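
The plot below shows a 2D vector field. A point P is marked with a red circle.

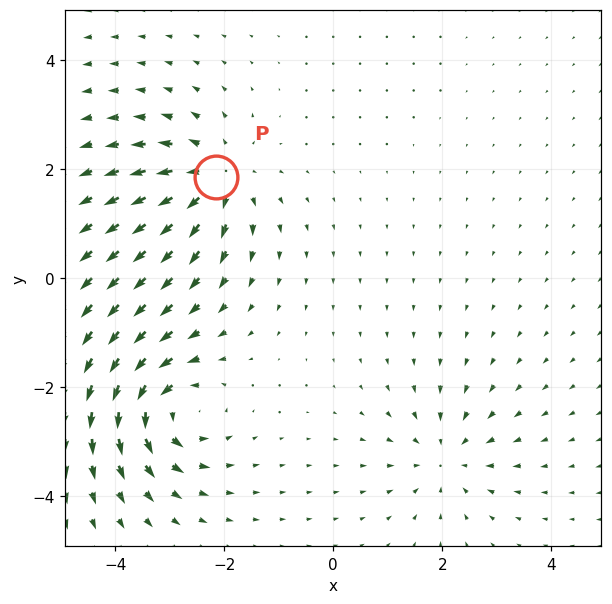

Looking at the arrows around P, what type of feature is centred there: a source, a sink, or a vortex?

source

At P (-2.1, 1.9) the arrows spread outward. Divergence about +5, curl ≈0 — positive divergence with near-zero curl is a source.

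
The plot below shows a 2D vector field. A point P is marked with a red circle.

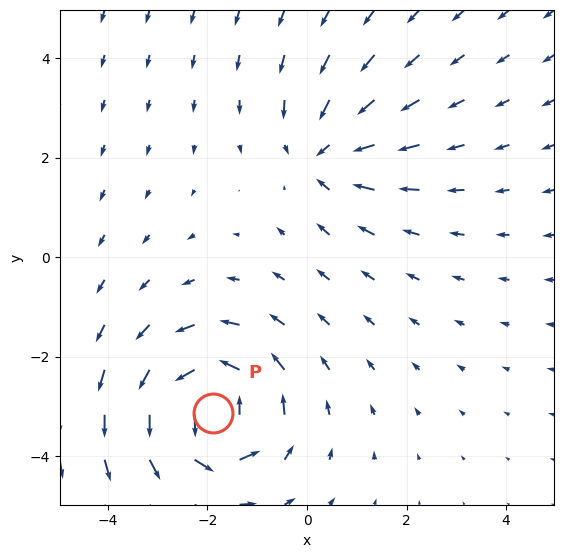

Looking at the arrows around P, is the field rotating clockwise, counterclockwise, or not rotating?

Near P at (-1.9, -3.1) the arrows circulate counterclockwise. The curl (z-component) there is about +5; positive curl means counterclockwise rotation.

counterclockwise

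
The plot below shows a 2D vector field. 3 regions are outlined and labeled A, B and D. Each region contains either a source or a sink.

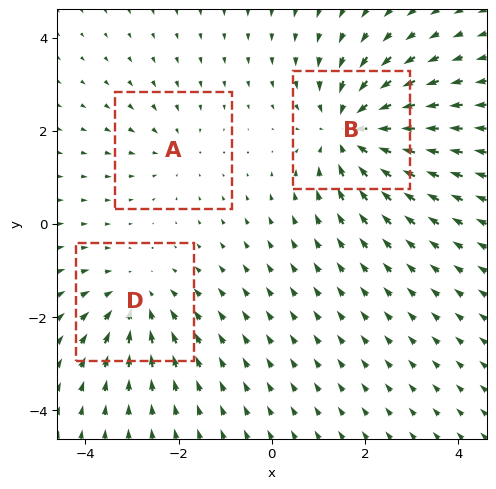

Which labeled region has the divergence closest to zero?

Divergence at each region's feature centre — A: about -2, B: about -5, D: about -3. Region A is closest to zero.

A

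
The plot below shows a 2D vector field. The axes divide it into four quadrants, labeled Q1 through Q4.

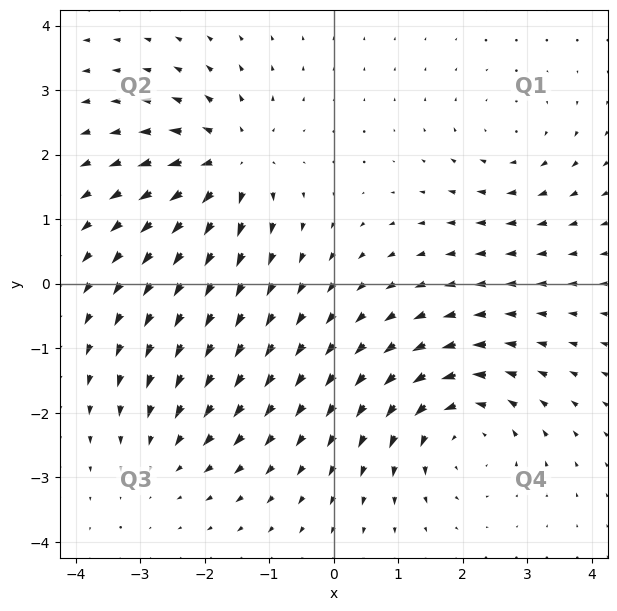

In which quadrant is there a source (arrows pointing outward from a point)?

The source sits at approximately (-1.6, 1.9), which lies in quadrant Q2. The divergence there is about +5, positive as expected for a source.

Q2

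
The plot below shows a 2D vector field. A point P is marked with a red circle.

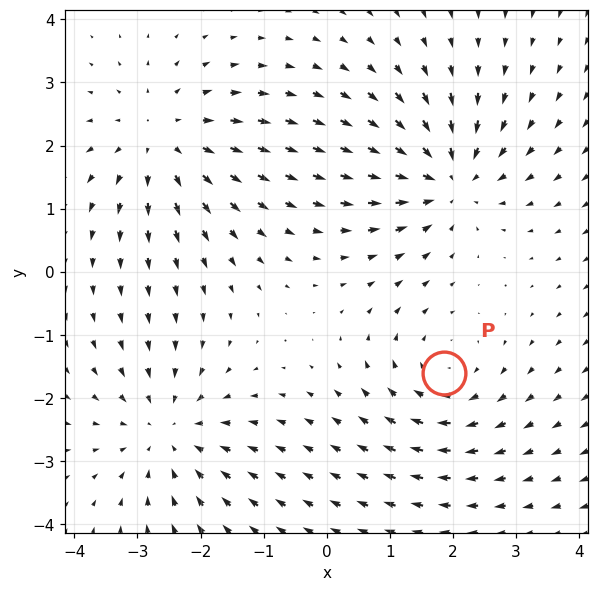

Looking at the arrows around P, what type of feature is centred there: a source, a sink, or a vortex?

At P (1.9, -1.6) the arrows circulate clockwise. Divergence ≈0, curl about -3 — near-zero divergence with nonzero curl is a vortex.

vortex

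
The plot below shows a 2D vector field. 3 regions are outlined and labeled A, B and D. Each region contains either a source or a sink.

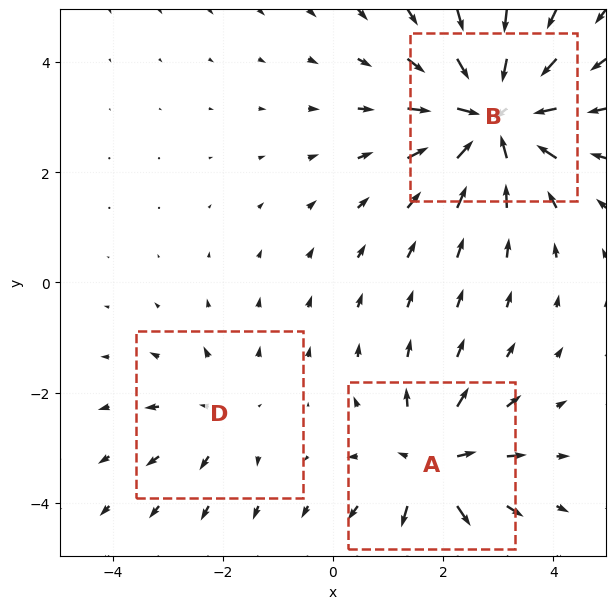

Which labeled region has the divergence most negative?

Divergence at each region's feature centre — A: about +4, B: about -5, D: about +2. Region B is most negative.

B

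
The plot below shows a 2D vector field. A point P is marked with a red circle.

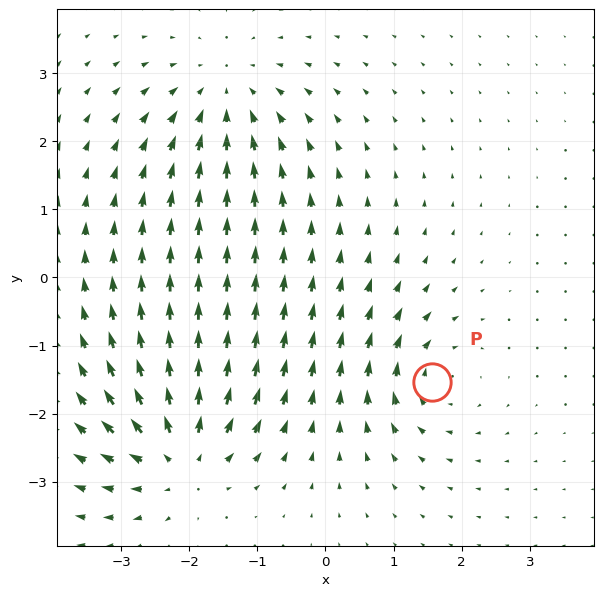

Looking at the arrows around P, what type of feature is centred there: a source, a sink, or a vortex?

At P (1.6, -1.5) the arrows circulate clockwise. Divergence ≈0, curl about -5 — near-zero divergence with nonzero curl is a vortex.

vortex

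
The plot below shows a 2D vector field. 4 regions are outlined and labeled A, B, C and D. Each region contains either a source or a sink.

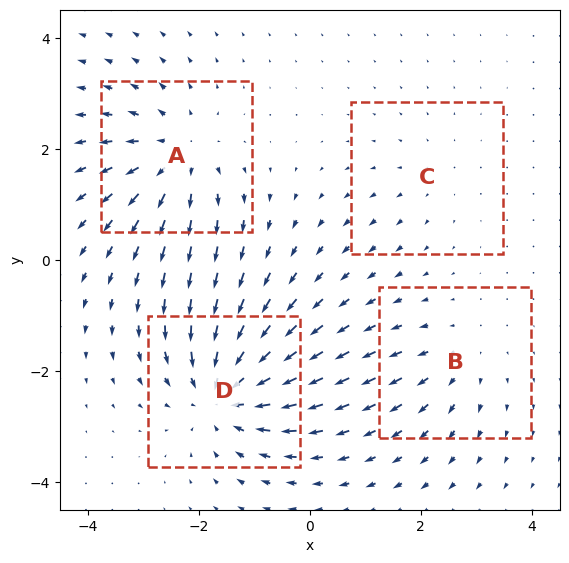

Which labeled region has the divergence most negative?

Divergence at each region's feature centre — A: about +5, B: about +3, C: about +2, D: about -7. Region D is most negative.

D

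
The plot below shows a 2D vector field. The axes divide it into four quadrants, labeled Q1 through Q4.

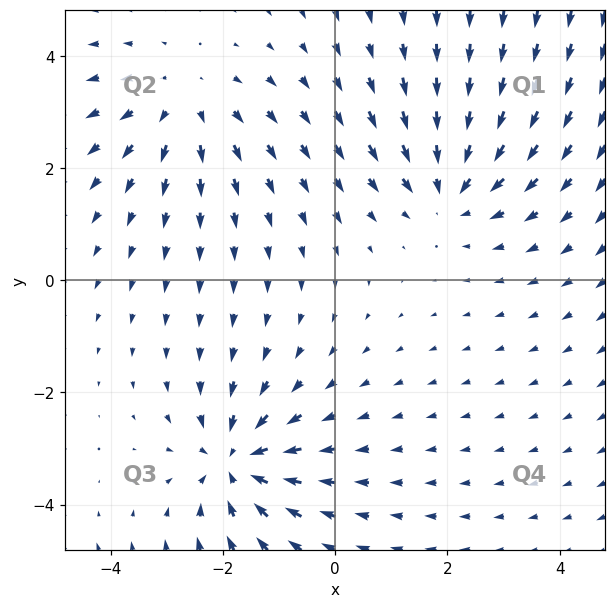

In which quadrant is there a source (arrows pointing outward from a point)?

Q2

The source sits at approximately (-2.7, 3.2), which lies in quadrant Q2. The divergence there is about +2, positive as expected for a source.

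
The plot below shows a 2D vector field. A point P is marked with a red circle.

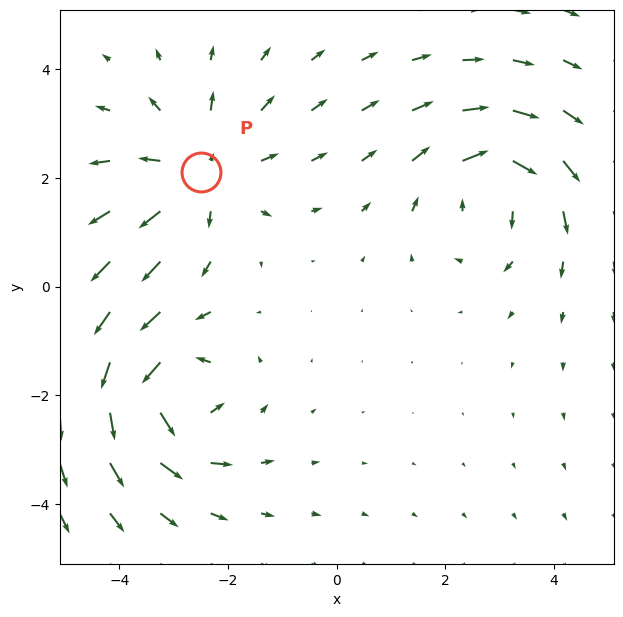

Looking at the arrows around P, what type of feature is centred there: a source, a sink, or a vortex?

source

At P (-2.5, 2.1) the arrows spread outward. Divergence about +3, curl ≈0 — positive divergence with near-zero curl is a source.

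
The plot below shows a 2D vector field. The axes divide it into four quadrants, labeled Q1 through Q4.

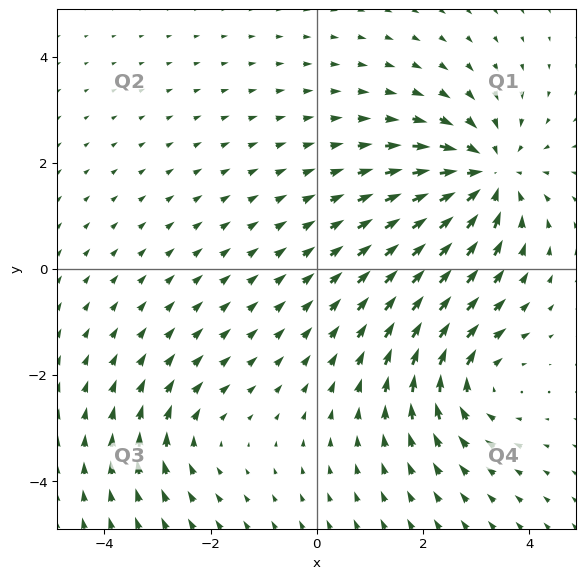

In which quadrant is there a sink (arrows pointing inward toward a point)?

Q1

The sink sits at approximately (3.2, 1.7), which lies in quadrant Q1. The divergence there is about -5, negative as expected for a sink.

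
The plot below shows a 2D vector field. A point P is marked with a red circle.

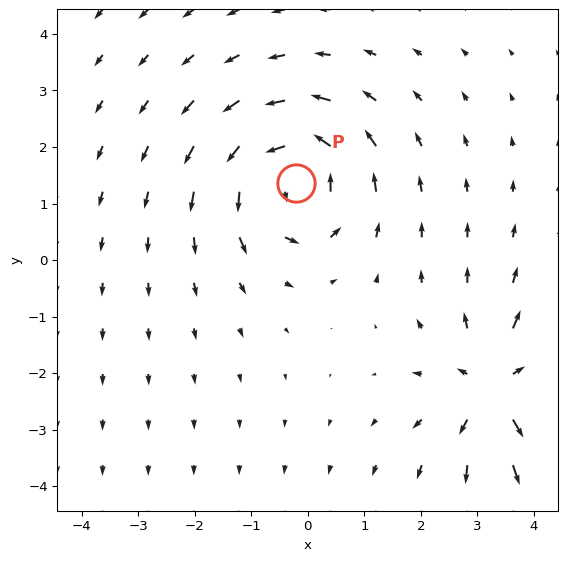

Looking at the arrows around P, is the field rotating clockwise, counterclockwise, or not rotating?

Near P at (-0.2, 1.4) the arrows circulate counterclockwise. The curl (z-component) there is about +4; positive curl means counterclockwise rotation.

counterclockwise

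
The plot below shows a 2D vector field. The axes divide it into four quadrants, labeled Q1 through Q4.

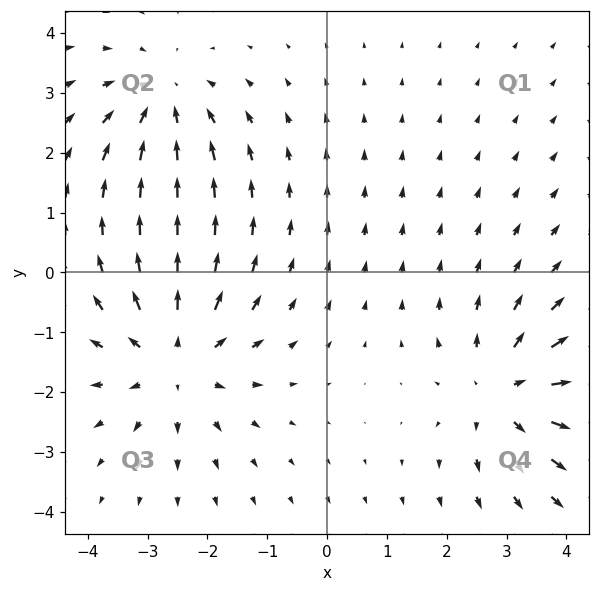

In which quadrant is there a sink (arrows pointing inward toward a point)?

Q2

The sink sits at approximately (-2.8, 2.9), which lies in quadrant Q2. The divergence there is about -2, negative as expected for a sink.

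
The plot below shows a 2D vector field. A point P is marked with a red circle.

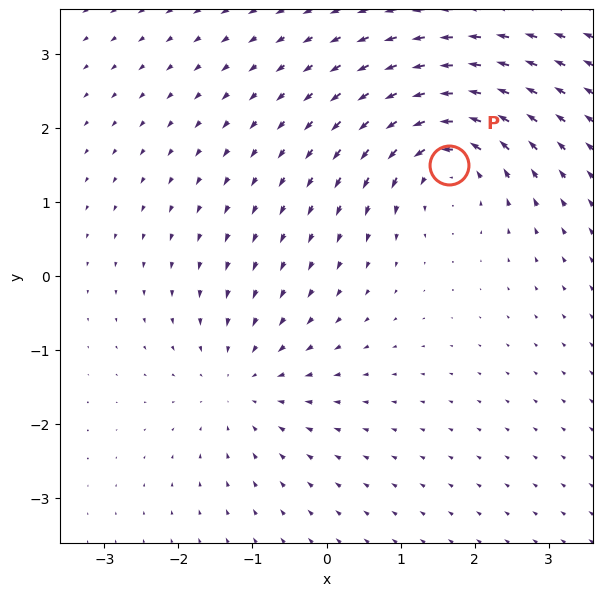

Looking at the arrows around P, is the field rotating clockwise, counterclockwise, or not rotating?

counterclockwise

Near P at (1.7, 1.5) the arrows circulate counterclockwise. The curl (z-component) there is about +5; positive curl means counterclockwise rotation.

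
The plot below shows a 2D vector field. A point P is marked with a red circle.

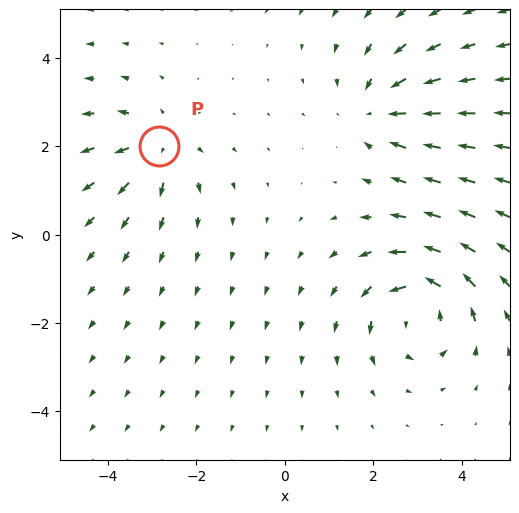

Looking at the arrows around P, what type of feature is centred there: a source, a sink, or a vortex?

source

At P (-2.8, 2.0) the arrows spread outward. Divergence about +3, curl ≈0 — positive divergence with near-zero curl is a source.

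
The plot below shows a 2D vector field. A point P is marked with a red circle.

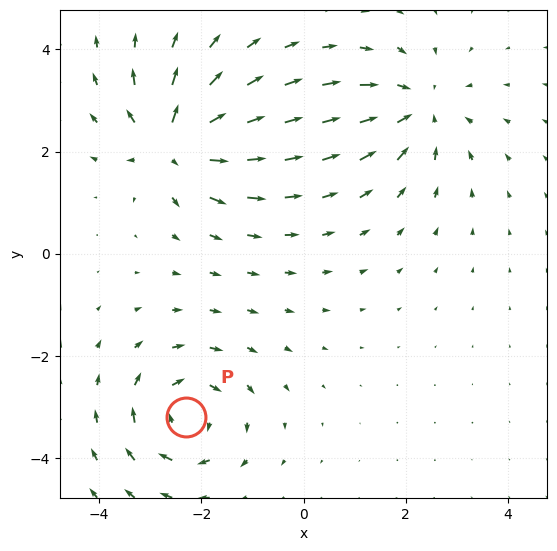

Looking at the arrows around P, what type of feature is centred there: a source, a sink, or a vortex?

At P (-2.3, -3.2) the arrows circulate clockwise. Divergence ≈0, curl about -5 — near-zero divergence with nonzero curl is a vortex.

vortex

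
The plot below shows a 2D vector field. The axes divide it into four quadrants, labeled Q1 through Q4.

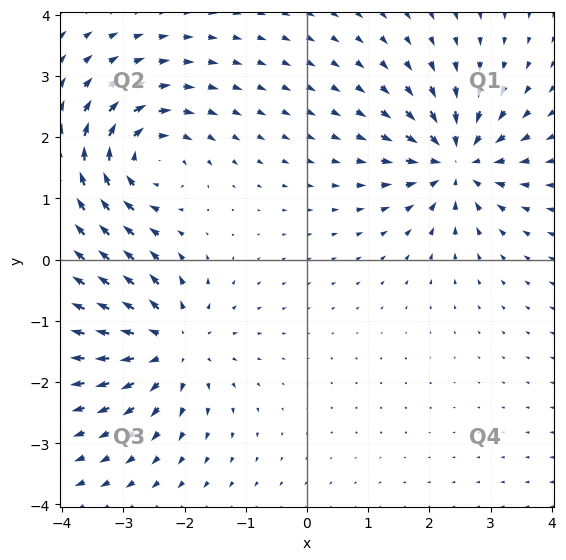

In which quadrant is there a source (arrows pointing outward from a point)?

Q3

The source sits at approximately (-2.2, -1.4), which lies in quadrant Q3. The divergence there is about +6, positive as expected for a source.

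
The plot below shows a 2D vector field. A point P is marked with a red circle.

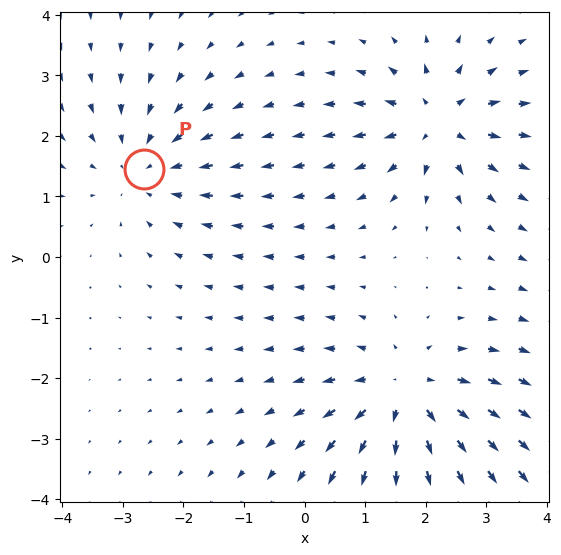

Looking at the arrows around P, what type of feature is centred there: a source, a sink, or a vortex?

sink

At P (-2.7, 1.5) the arrows converge inward. Divergence about -3, curl ≈0 — negative divergence with near-zero curl is a sink.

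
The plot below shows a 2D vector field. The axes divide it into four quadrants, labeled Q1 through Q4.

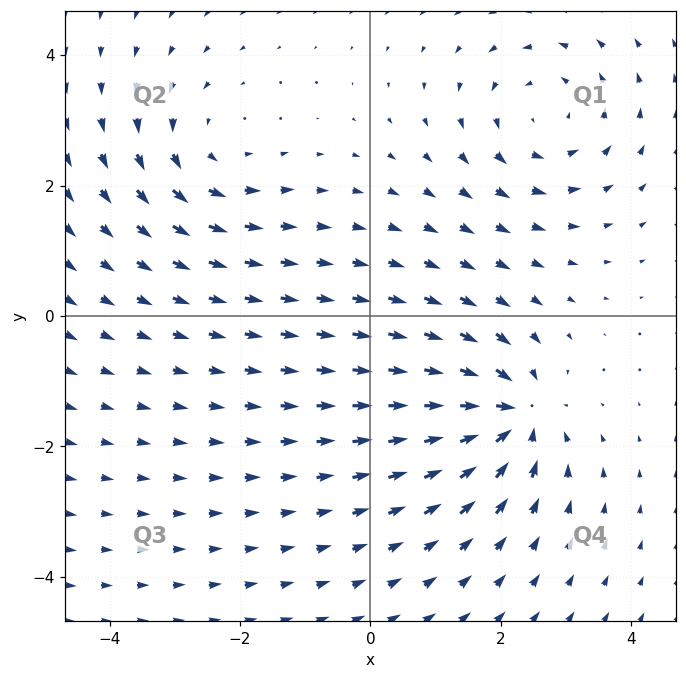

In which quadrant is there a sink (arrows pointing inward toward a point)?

The sink sits at approximately (2.2, -1.5), which lies in quadrant Q4. The divergence there is about -6, negative as expected for a sink.

Q4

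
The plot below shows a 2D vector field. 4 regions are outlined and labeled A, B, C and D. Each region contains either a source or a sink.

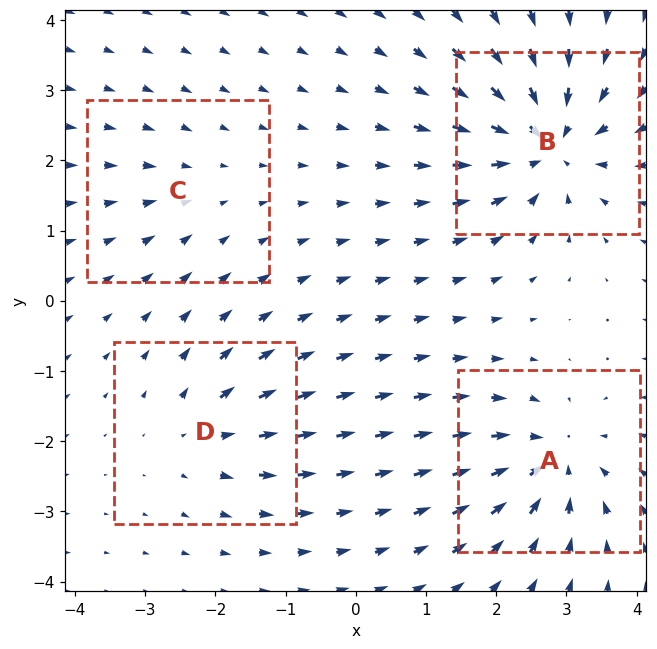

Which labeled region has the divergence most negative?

Divergence at each region's feature centre — A: about -6, B: about -8, C: about -2, D: about +4. Region B is most negative.

B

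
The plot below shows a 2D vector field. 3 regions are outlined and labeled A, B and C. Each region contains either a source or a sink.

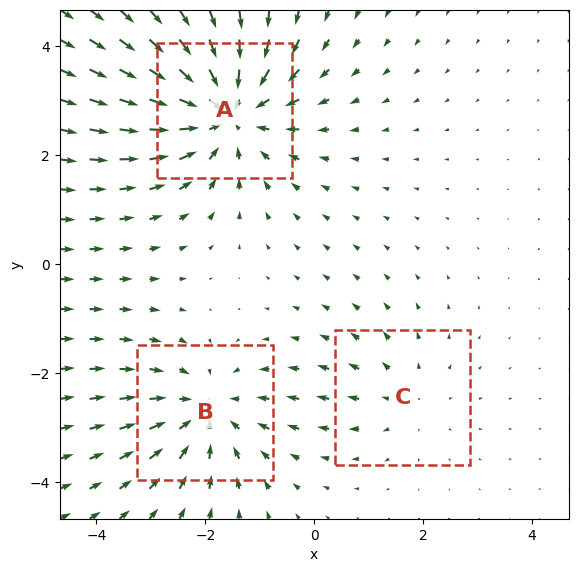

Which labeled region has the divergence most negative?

A

Divergence at each region's feature centre — A: about -4, B: about -3, C: about +2. Region A is most negative.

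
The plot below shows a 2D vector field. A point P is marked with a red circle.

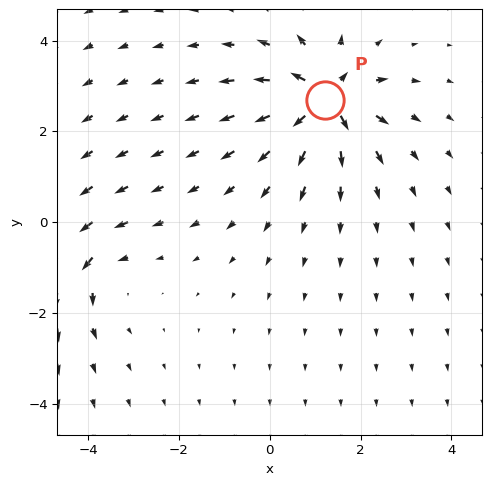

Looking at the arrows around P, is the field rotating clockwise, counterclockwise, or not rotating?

not rotating

Near P at (1.2, 2.7) the arrows show no circulation. The curl there is ≈0.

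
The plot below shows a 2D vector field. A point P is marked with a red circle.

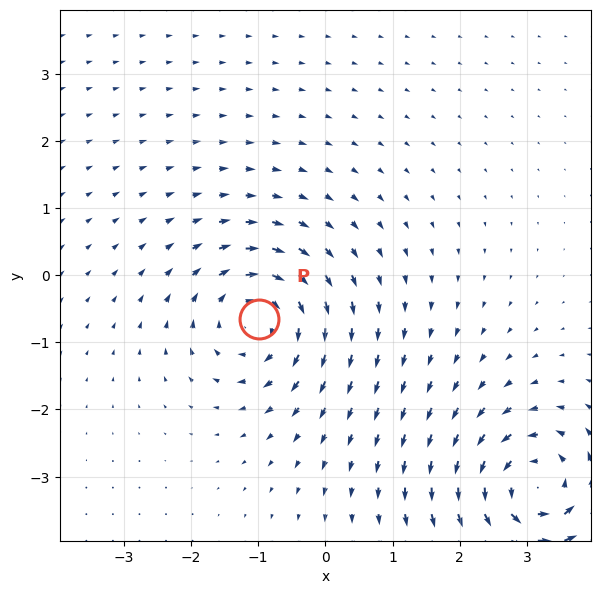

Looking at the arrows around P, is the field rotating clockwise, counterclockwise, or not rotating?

clockwise

Near P at (-1.0, -0.6) the arrows circulate clockwise. The curl (z-component) there is about -5; negative curl means clockwise rotation.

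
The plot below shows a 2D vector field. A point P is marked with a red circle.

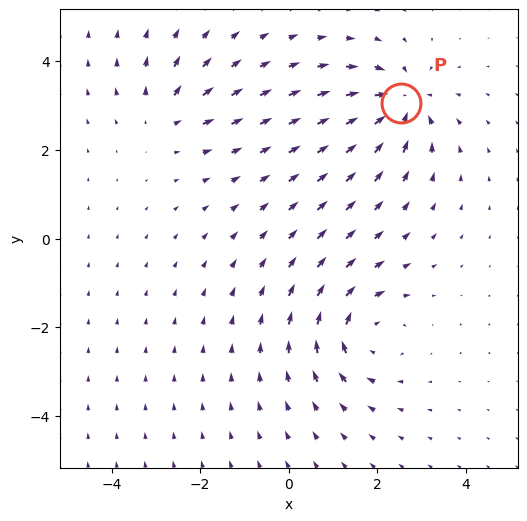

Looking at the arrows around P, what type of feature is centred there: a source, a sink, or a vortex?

At P (2.5, 3.1) the arrows converge inward. Divergence about -6, curl ≈0 — negative divergence with near-zero curl is a sink.

sink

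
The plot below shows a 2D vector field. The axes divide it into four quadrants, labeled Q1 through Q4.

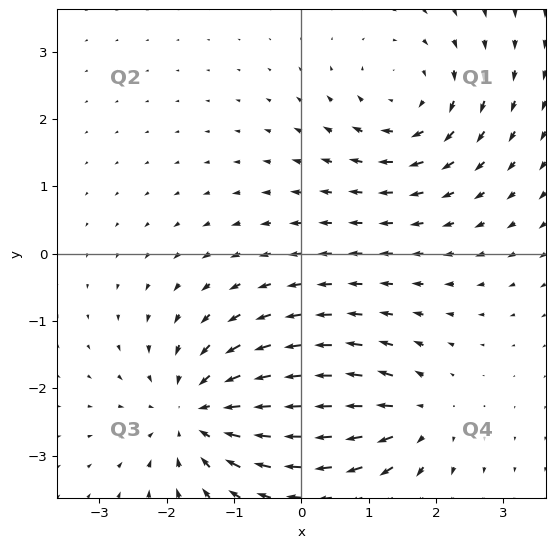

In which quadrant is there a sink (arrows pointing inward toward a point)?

The sink sits at approximately (-1.5, -2.4), which lies in quadrant Q3. The divergence there is about -5, negative as expected for a sink.

Q3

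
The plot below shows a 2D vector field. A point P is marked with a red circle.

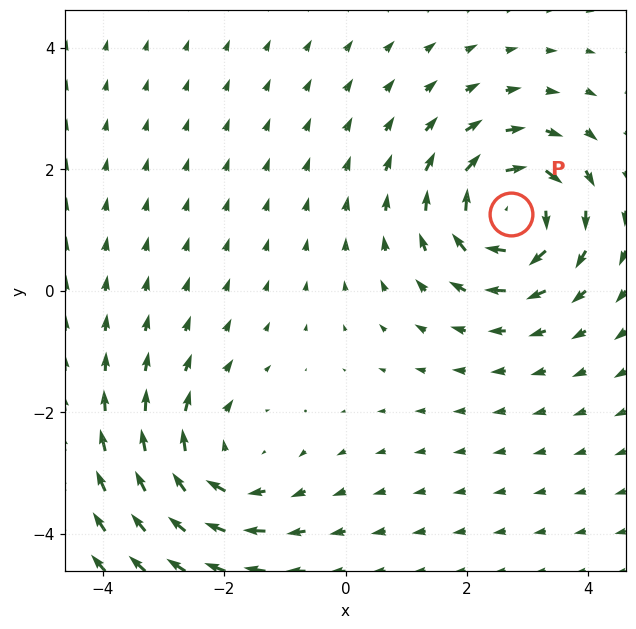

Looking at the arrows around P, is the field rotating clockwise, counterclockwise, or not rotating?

clockwise

Near P at (2.7, 1.3) the arrows circulate clockwise. The curl (z-component) there is about -6; negative curl means clockwise rotation.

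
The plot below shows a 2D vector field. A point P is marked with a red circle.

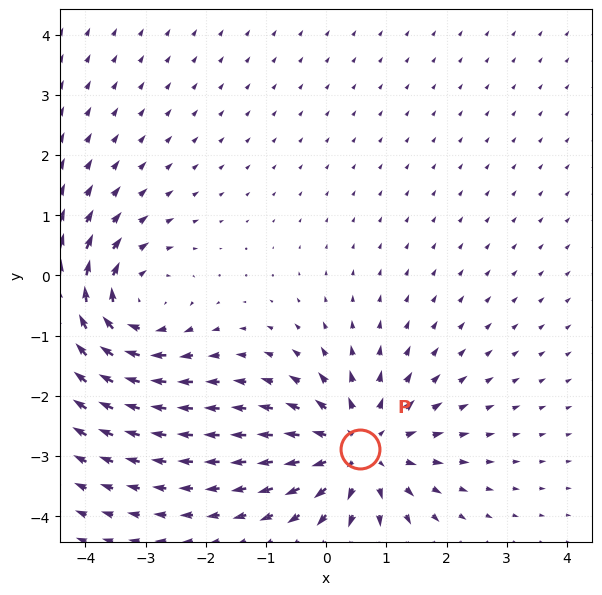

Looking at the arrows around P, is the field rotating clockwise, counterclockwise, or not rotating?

Near P at (0.6, -2.9) the arrows show no circulation. The curl there is ≈0.

not rotating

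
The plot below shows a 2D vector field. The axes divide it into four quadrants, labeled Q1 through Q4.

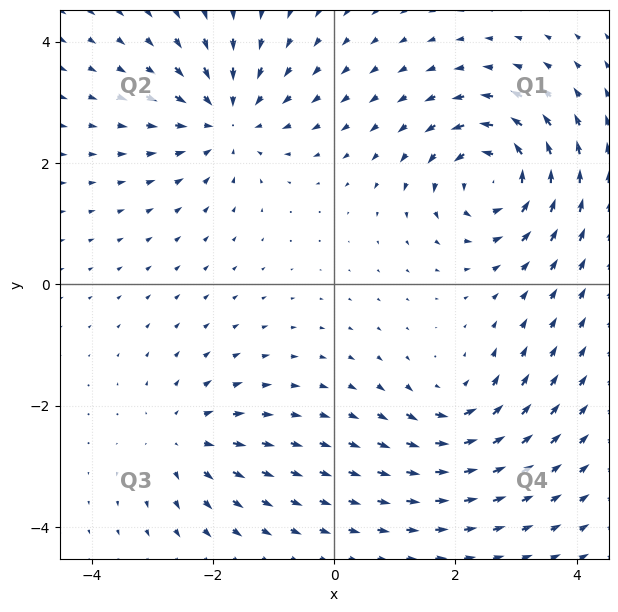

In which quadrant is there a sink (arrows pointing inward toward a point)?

The sink sits at approximately (-1.8, 2.7), which lies in quadrant Q2. The divergence there is about -5, negative as expected for a sink.

Q2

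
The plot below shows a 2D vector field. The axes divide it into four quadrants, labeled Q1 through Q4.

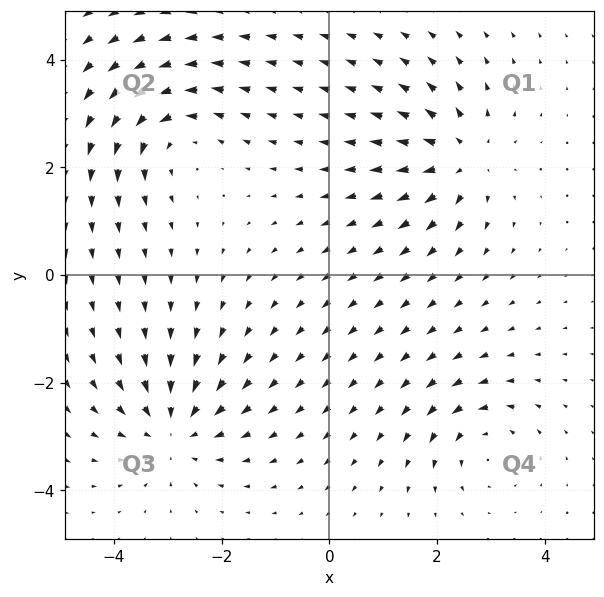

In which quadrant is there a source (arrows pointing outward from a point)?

Q1

The source sits at approximately (2.5, 2.2), which lies in quadrant Q1. The divergence there is about +5, positive as expected for a source.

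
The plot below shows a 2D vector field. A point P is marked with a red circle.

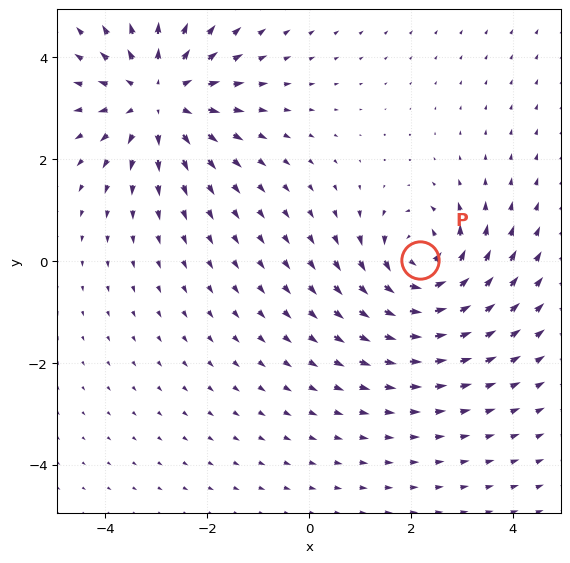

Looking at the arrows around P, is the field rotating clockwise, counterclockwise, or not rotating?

counterclockwise

Near P at (2.2, 0.0) the arrows circulate counterclockwise. The curl (z-component) there is about +6; positive curl means counterclockwise rotation.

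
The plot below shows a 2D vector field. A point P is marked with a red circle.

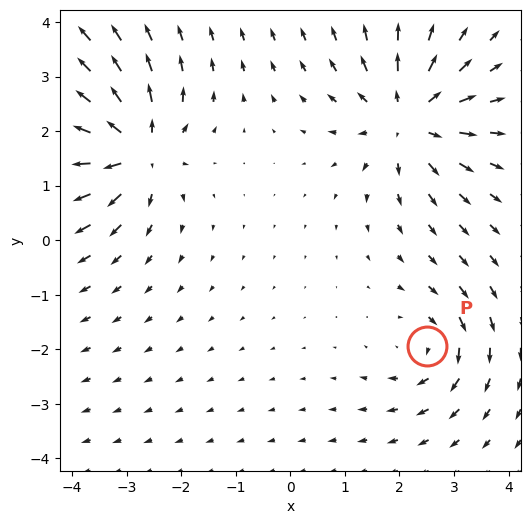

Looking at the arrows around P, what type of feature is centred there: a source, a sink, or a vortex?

vortex

At P (2.5, -1.9) the arrows circulate clockwise. Divergence ≈0, curl about -4 — near-zero divergence with nonzero curl is a vortex.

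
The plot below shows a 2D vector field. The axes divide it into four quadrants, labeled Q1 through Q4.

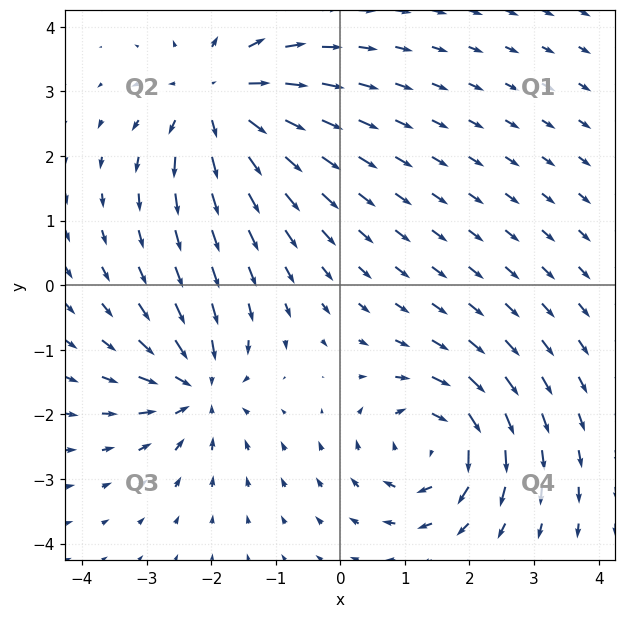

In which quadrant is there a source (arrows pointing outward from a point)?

The source sits at approximately (-1.9, 2.9), which lies in quadrant Q2. The divergence there is about +5, positive as expected for a source.

Q2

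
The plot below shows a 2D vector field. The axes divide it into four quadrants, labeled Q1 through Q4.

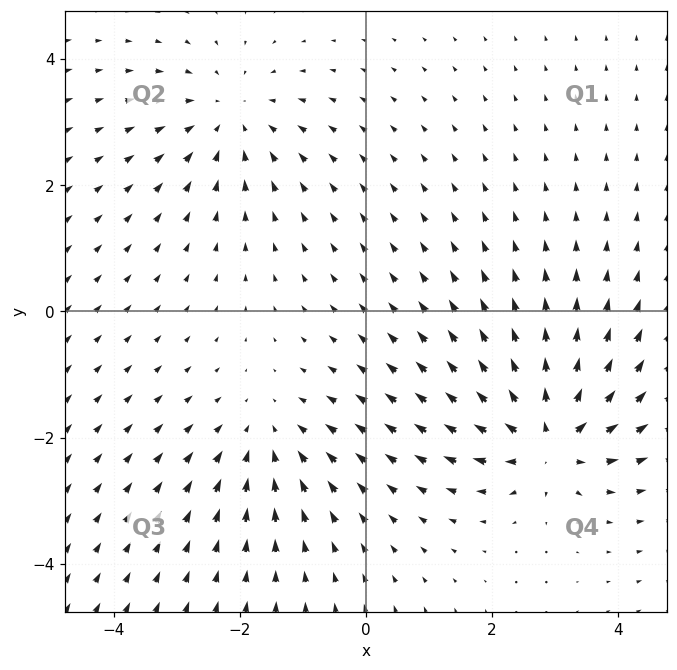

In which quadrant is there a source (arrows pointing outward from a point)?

The source sits at approximately (2.9, -2.0), which lies in quadrant Q4. The divergence there is about +7, positive as expected for a source.

Q4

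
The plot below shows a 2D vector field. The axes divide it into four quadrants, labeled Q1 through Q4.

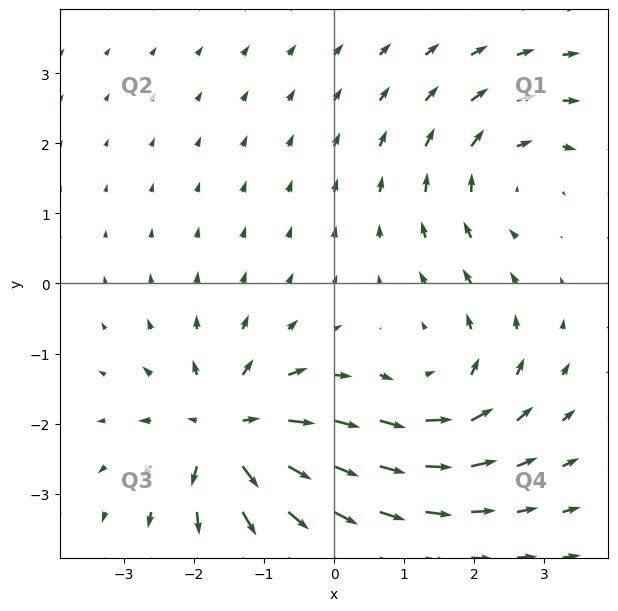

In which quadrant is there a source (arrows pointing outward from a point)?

The source sits at approximately (-1.5, -2.1), which lies in quadrant Q3. The divergence there is about +7, positive as expected for a source.

Q3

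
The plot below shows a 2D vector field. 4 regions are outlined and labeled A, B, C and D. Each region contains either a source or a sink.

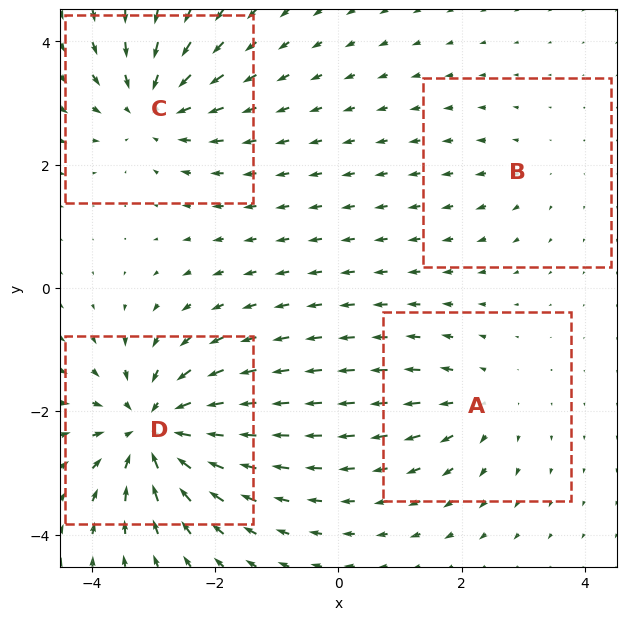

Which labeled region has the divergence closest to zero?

Divergence at each region's feature centre — A: about +4, B: about +2, C: about -5, D: about -8. Region B is closest to zero.

B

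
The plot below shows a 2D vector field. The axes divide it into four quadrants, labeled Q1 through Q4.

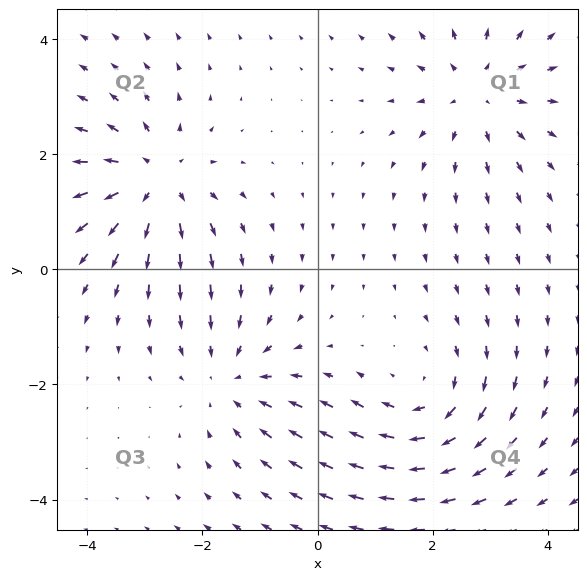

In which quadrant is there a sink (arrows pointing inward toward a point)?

The sink sits at approximately (-1.5, -1.9), which lies in quadrant Q3. The divergence there is about -3, negative as expected for a sink.

Q3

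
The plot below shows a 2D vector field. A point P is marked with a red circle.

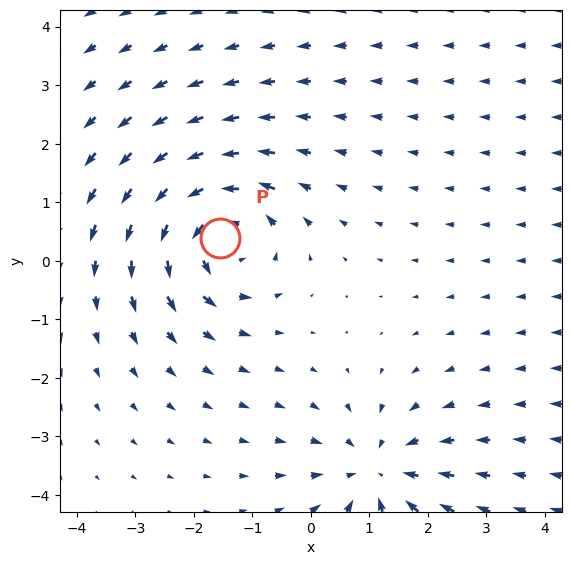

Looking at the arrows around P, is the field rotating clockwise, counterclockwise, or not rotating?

counterclockwise

Near P at (-1.5, 0.4) the arrows circulate counterclockwise. The curl (z-component) there is about +6; positive curl means counterclockwise rotation.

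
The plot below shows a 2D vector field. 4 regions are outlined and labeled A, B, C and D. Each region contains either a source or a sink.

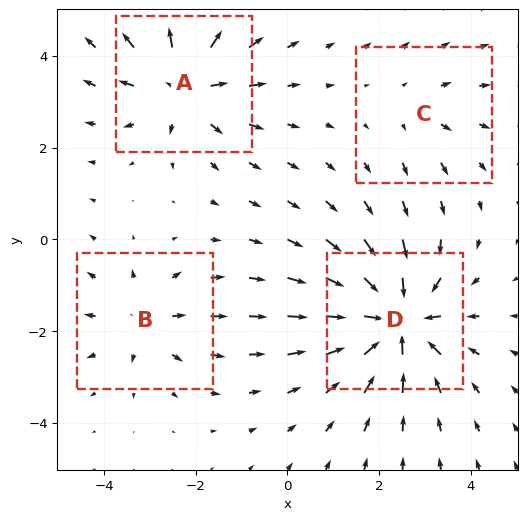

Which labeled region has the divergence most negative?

D

Divergence at each region's feature centre — A: about +5, B: about +4, C: about +2, D: about -7. Region D is most negative.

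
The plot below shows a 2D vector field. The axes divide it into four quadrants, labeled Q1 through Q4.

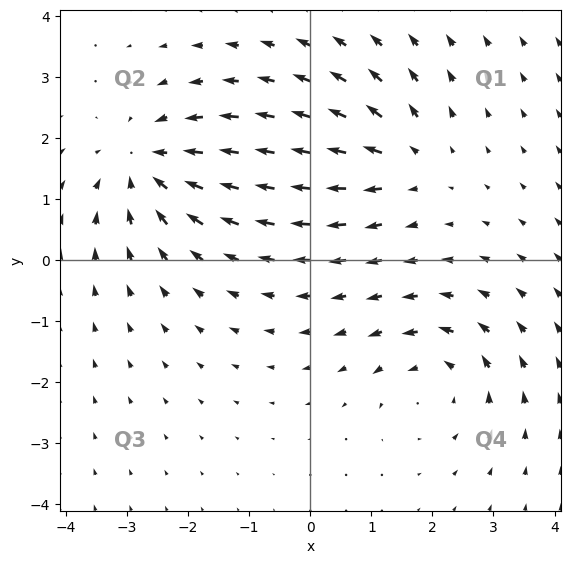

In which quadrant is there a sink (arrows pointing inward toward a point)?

The sink sits at approximately (-2.7, 1.6), which lies in quadrant Q2. The divergence there is about -5, negative as expected for a sink.

Q2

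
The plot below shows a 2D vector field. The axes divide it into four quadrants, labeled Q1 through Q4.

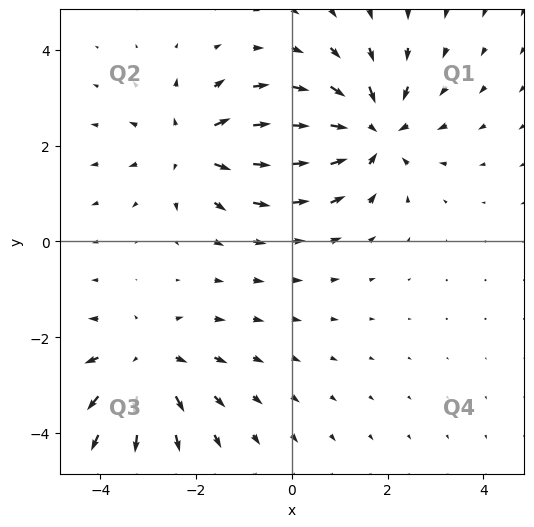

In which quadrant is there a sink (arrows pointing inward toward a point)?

The sink sits at approximately (1.7, 2.3), which lies in quadrant Q1. The divergence there is about -4, negative as expected for a sink.

Q1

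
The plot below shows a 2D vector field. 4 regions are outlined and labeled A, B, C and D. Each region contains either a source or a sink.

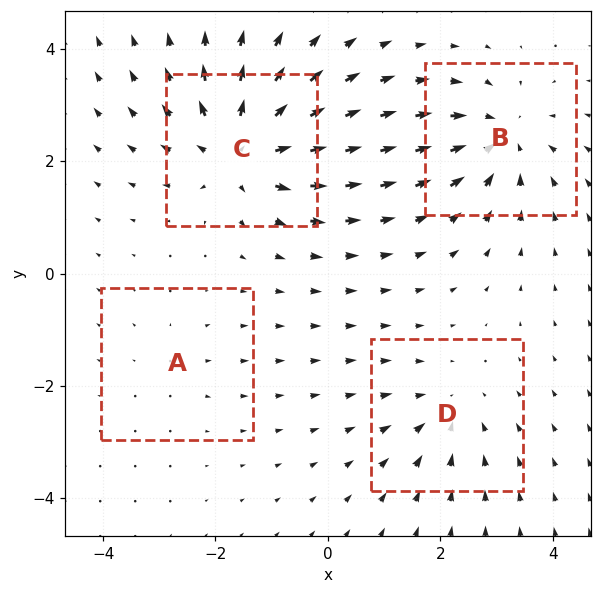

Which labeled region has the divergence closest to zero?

A

Divergence at each region's feature centre — A: about +2, B: about -5, C: about +7, D: about -3. Region A is closest to zero.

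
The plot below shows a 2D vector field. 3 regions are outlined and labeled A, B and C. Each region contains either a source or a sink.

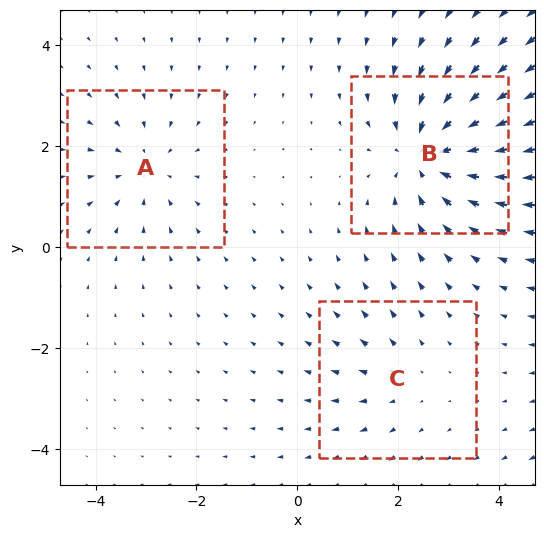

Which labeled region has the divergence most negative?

Divergence at each region's feature centre — A: about -3, B: about -5, C: about +2. Region B is most negative.

B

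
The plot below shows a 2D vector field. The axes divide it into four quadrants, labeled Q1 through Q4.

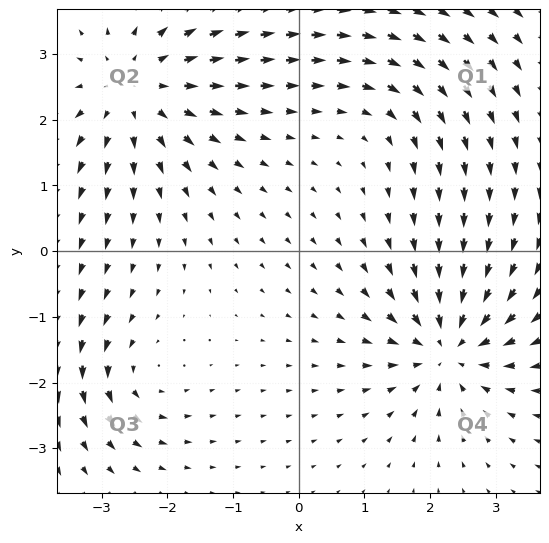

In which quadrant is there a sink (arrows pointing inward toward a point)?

The sink sits at approximately (2.3, -1.5), which lies in quadrant Q4. The divergence there is about -5, negative as expected for a sink.

Q4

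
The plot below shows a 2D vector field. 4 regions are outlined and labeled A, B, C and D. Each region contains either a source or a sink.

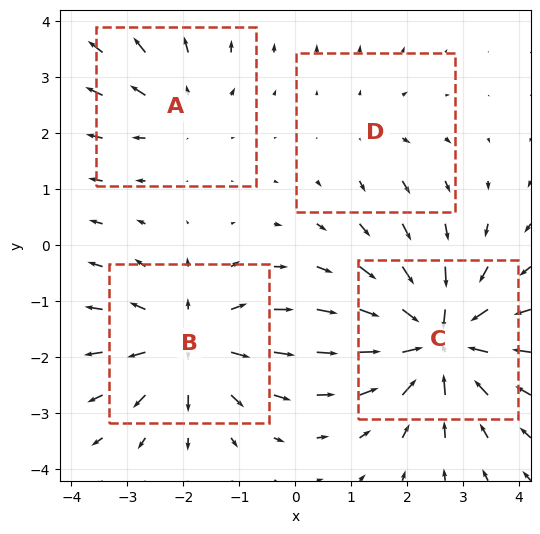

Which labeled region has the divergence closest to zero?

D

Divergence at each region's feature centre — A: about +3, B: about +5, C: about -7, D: about +2. Region D is closest to zero.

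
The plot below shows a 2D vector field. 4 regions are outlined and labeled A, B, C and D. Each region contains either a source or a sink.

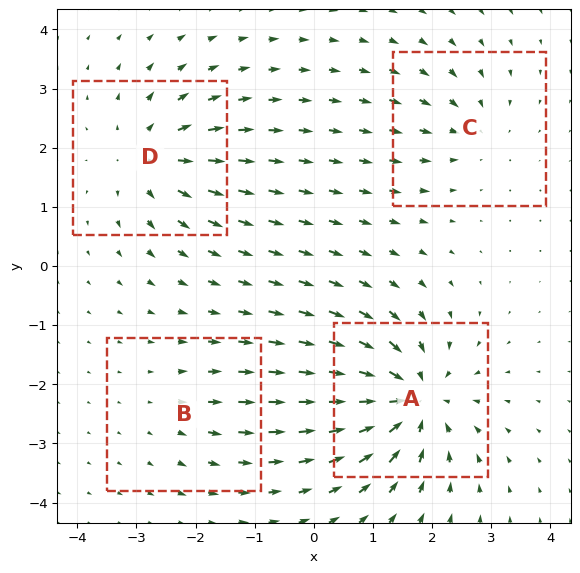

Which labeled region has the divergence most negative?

Divergence at each region's feature centre — A: about -8, B: about +2, C: about -4, D: about +5. Region A is most negative.

A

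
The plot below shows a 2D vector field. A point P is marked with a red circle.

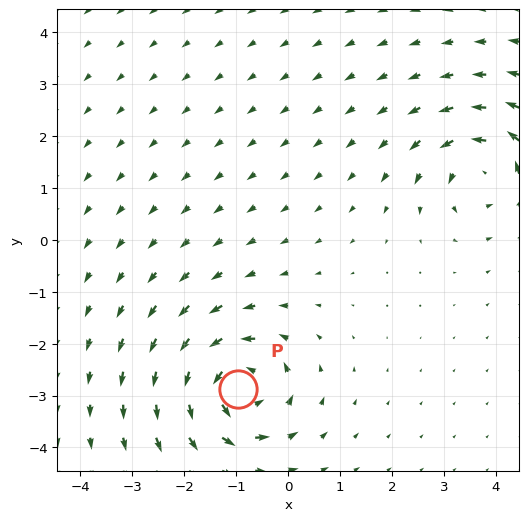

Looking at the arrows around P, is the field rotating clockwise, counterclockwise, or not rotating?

counterclockwise

Near P at (-1.0, -2.9) the arrows circulate counterclockwise. The curl (z-component) there is about +6; positive curl means counterclockwise rotation.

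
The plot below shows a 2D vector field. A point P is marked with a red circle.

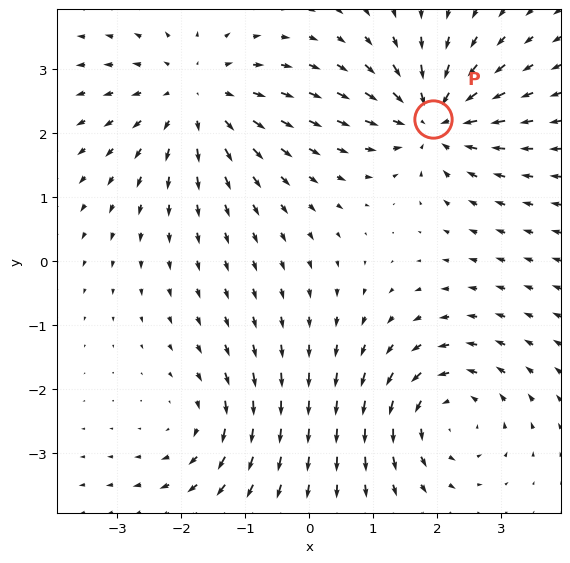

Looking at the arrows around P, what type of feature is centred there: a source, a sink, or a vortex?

sink

At P (1.9, 2.2) the arrows converge inward. Divergence about -5, curl ≈0 — negative divergence with near-zero curl is a sink.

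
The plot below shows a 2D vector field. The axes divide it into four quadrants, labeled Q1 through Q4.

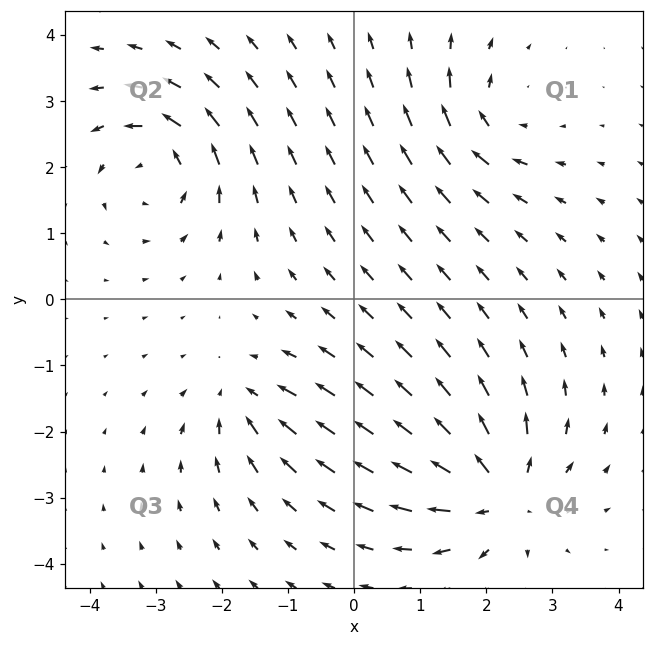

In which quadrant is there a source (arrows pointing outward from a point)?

Q4

The source sits at approximately (2.2, -2.9), which lies in quadrant Q4. The divergence there is about +6, positive as expected for a source.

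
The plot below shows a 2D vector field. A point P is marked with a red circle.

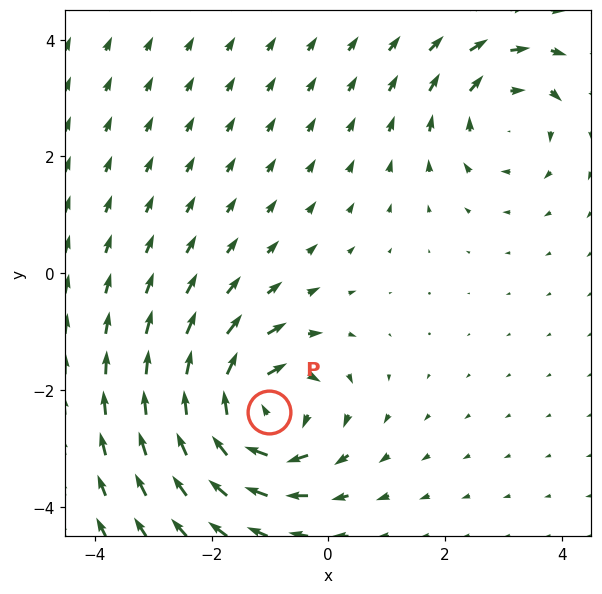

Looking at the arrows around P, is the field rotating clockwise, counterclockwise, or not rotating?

clockwise

Near P at (-1.0, -2.4) the arrows circulate clockwise. The curl (z-component) there is about -5; negative curl means clockwise rotation.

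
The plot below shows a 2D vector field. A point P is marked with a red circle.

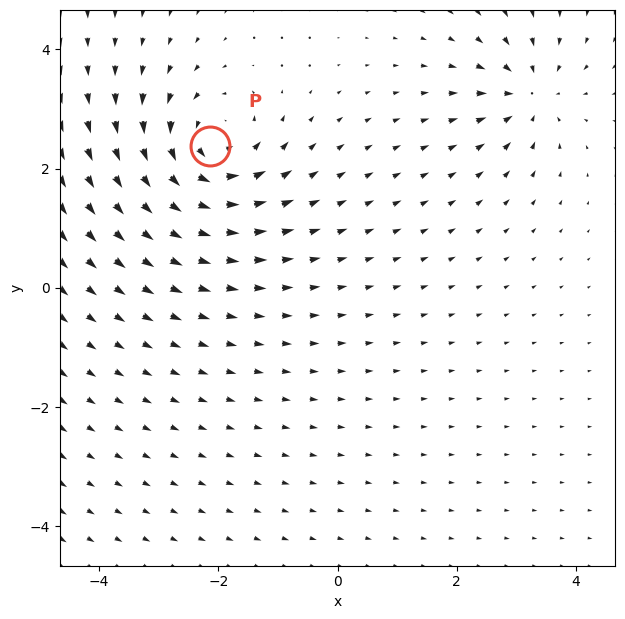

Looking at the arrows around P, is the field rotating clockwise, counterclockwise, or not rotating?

Near P at (-2.1, 2.4) the arrows circulate counterclockwise. The curl (z-component) there is about +5; positive curl means counterclockwise rotation.

counterclockwise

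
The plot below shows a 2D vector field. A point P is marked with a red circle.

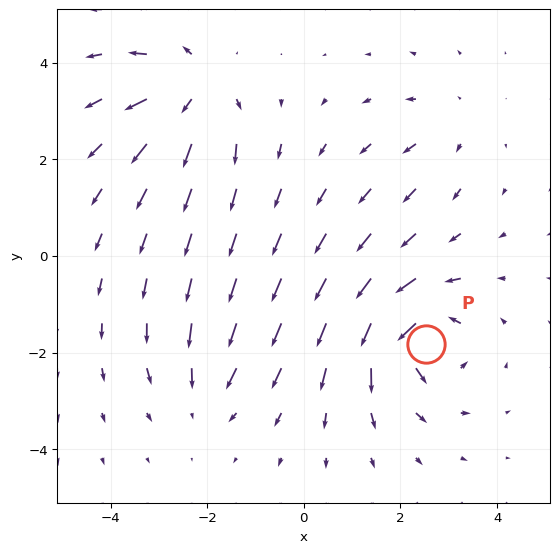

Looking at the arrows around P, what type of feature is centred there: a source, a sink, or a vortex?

At P (2.5, -1.8) the arrows circulate counterclockwise. Divergence ≈0, curl about +6 — near-zero divergence with nonzero curl is a vortex.

vortex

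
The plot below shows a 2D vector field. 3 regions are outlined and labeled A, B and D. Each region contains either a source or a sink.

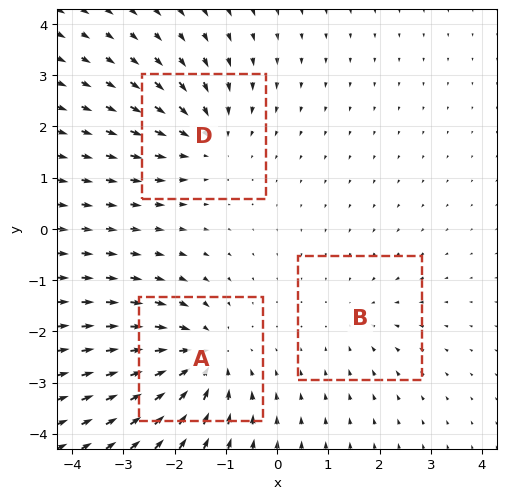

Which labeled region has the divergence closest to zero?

Divergence at each region's feature centre — A: about -4, B: about -2, D: about -3. Region B is closest to zero.

B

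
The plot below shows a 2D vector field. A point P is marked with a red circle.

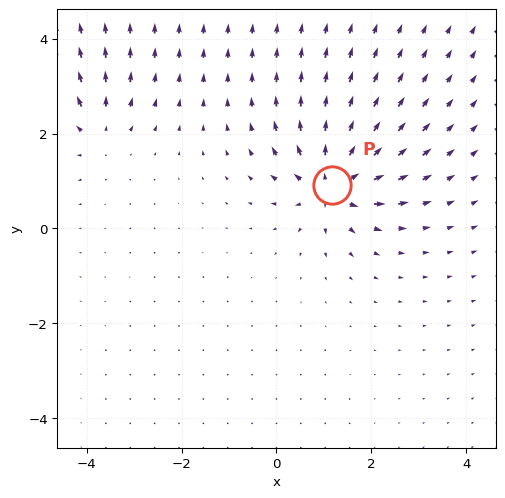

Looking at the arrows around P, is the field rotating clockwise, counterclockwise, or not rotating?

Near P at (1.2, 0.9) the arrows show no circulation. The curl there is ≈0.

not rotating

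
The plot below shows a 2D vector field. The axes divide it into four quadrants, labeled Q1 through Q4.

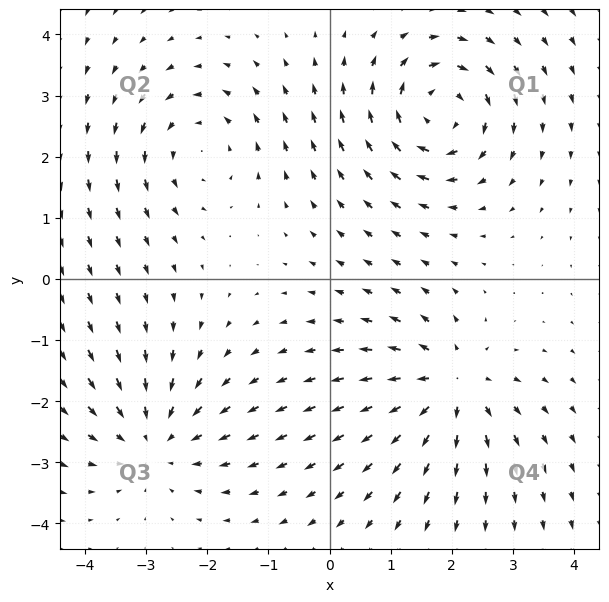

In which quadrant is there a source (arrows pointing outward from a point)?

Q4

The source sits at approximately (2.0, -1.8), which lies in quadrant Q4. The divergence there is about +5, positive as expected for a source.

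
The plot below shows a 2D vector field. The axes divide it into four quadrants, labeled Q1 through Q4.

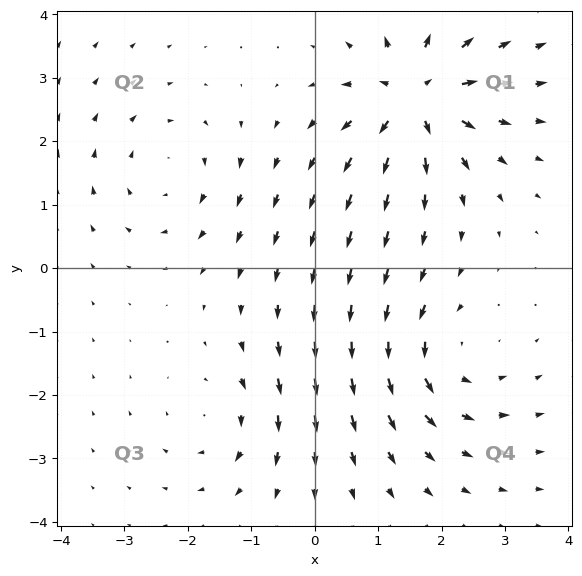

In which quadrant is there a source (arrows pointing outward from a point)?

Q1

The source sits at approximately (1.6, 2.7), which lies in quadrant Q1. The divergence there is about +7, positive as expected for a source.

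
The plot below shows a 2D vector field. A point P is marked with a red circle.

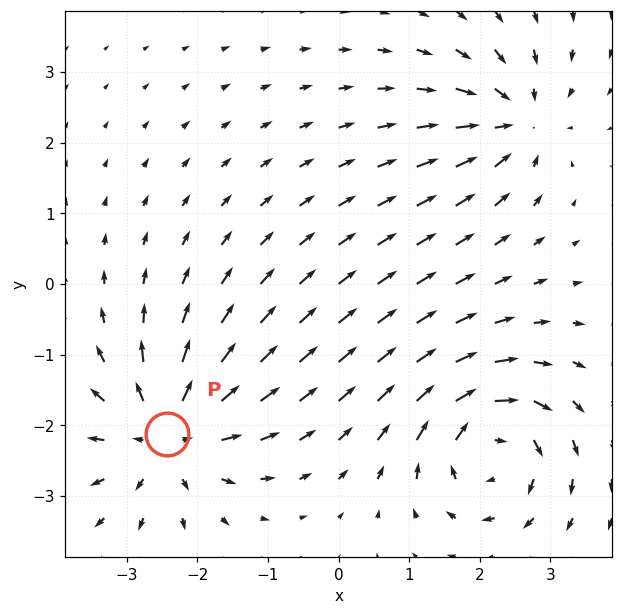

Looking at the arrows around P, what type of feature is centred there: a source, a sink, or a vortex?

At P (-2.4, -2.1) the arrows spread outward. Divergence about +6, curl ≈0 — positive divergence with near-zero curl is a source.

source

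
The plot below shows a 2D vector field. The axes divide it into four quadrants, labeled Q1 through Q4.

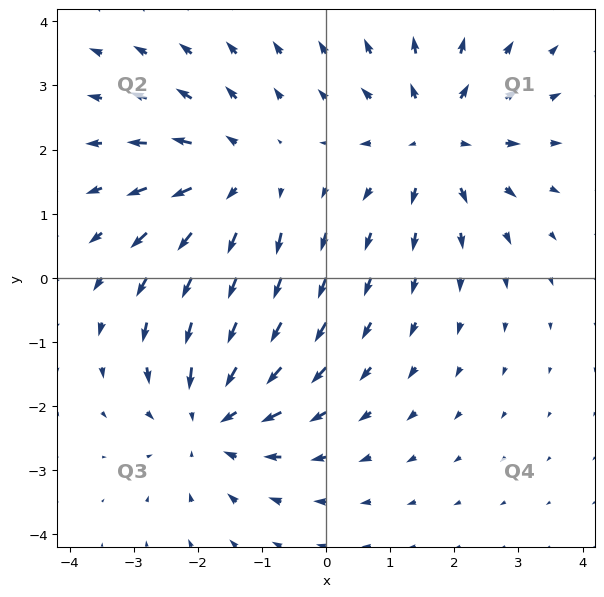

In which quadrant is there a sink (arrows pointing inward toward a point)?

Q3

The sink sits at approximately (-1.8, -2.2), which lies in quadrant Q3. The divergence there is about -4, negative as expected for a sink.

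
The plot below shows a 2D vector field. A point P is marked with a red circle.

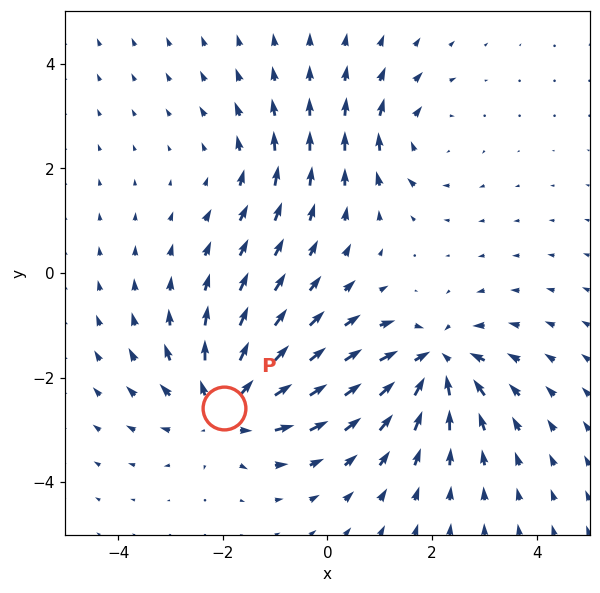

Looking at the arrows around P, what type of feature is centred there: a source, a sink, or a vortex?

At P (-2.0, -2.6) the arrows spread outward. Divergence about +5, curl ≈0 — positive divergence with near-zero curl is a source.

source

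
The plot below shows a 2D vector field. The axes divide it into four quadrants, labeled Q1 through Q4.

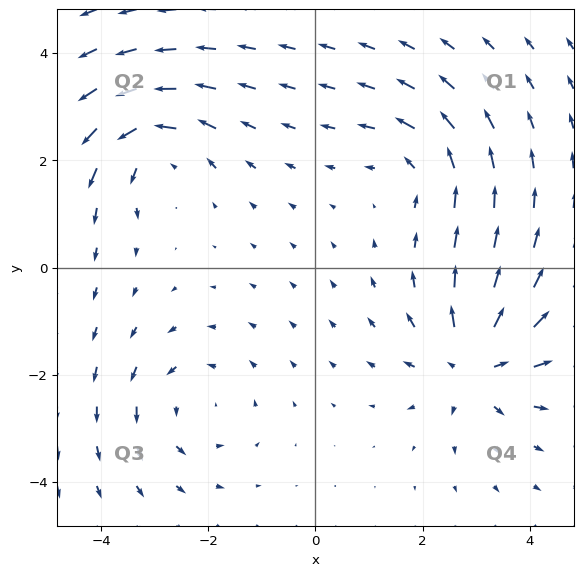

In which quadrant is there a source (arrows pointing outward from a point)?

Q4

The source sits at approximately (3.0, -1.8), which lies in quadrant Q4. The divergence there is about +6, positive as expected for a source.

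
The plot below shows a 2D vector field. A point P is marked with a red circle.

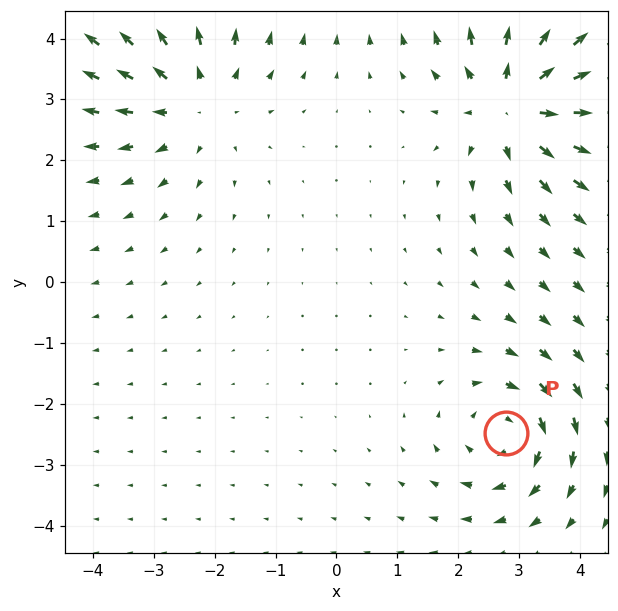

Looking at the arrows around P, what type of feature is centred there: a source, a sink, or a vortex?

vortex

At P (2.8, -2.5) the arrows circulate clockwise. Divergence ≈0, curl about -3 — near-zero divergence with nonzero curl is a vortex.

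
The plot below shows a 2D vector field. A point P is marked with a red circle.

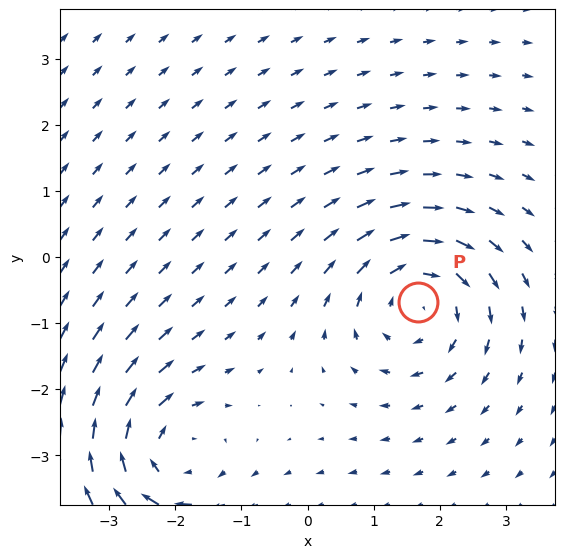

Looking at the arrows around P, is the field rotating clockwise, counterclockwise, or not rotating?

Near P at (1.7, -0.7) the arrows circulate clockwise. The curl (z-component) there is about -4; negative curl means clockwise rotation.

clockwise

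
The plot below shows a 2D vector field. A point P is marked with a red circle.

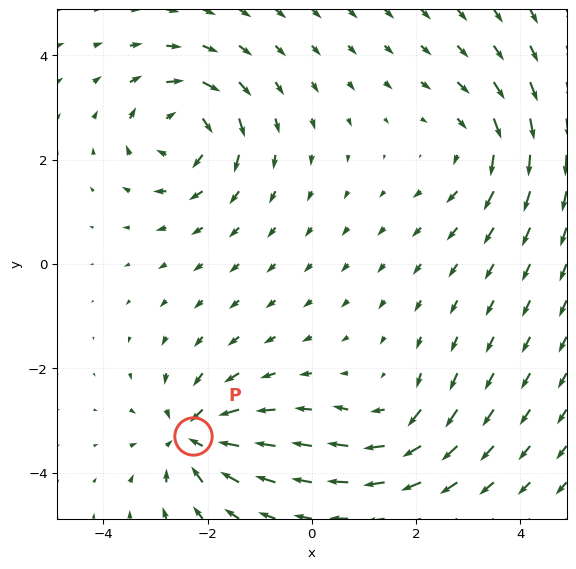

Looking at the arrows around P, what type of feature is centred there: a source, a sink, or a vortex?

At P (-2.3, -3.3) the arrows converge inward. Divergence about -6, curl ≈0 — negative divergence with near-zero curl is a sink.

sink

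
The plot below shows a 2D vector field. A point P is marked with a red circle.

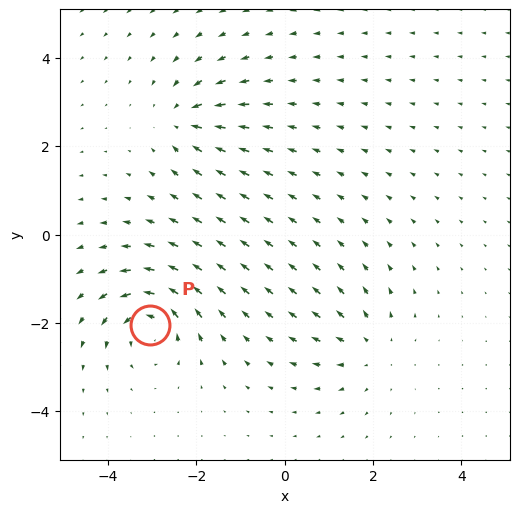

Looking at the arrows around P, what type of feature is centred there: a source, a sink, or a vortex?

At P (-3.0, -2.1) the arrows circulate counterclockwise. Divergence ≈0, curl about +6 — near-zero divergence with nonzero curl is a vortex.

vortex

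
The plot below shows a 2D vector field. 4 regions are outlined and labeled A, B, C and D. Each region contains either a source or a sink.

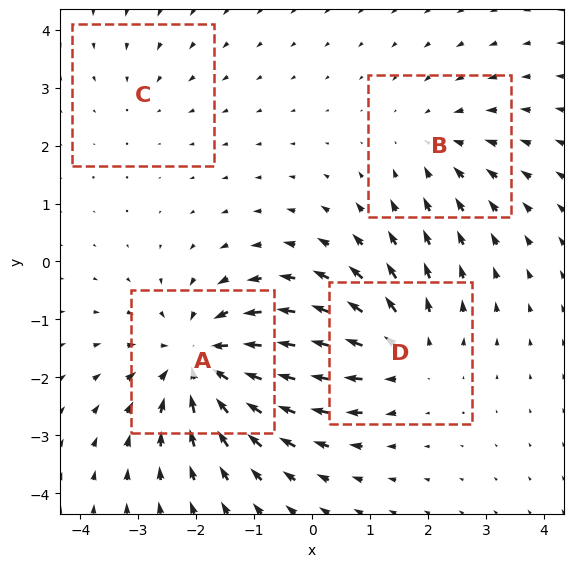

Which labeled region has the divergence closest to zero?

C

Divergence at each region's feature centre — A: about -6, B: about -3, C: about -2, D: about +4. Region C is closest to zero.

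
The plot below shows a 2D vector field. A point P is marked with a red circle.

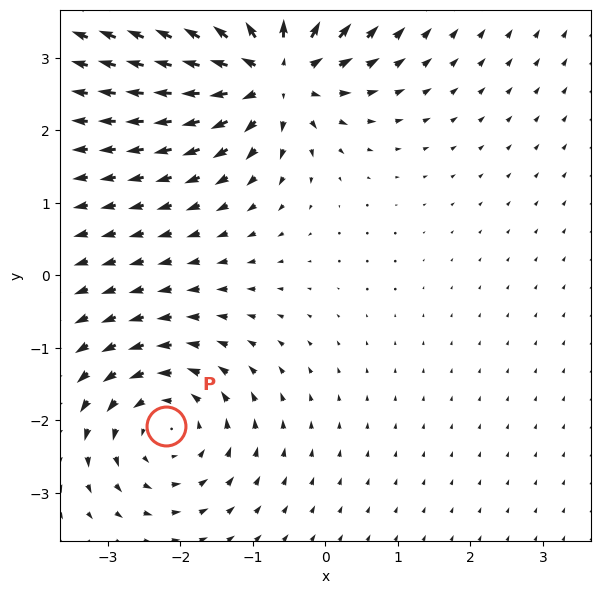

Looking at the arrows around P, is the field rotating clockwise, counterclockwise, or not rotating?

Near P at (-2.2, -2.1) the arrows circulate counterclockwise. The curl (z-component) there is about +3; positive curl means counterclockwise rotation.

counterclockwise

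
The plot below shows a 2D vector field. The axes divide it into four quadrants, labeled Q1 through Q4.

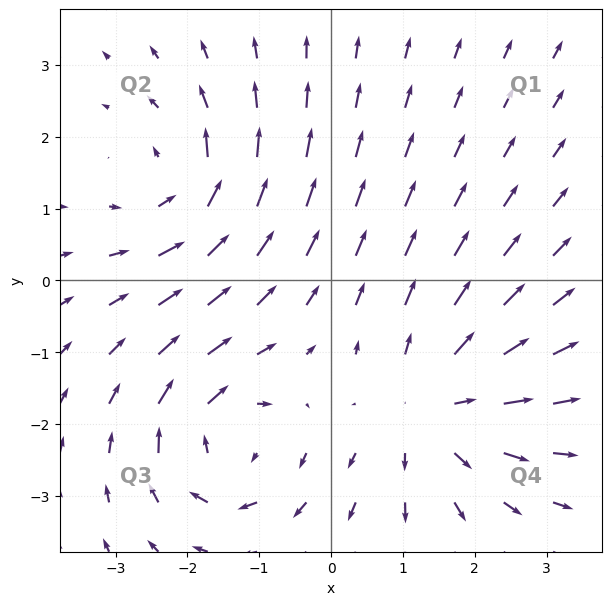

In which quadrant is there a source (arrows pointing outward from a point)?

Q4

The source sits at approximately (1.4, -1.8), which lies in quadrant Q4. The divergence there is about +4, positive as expected for a source.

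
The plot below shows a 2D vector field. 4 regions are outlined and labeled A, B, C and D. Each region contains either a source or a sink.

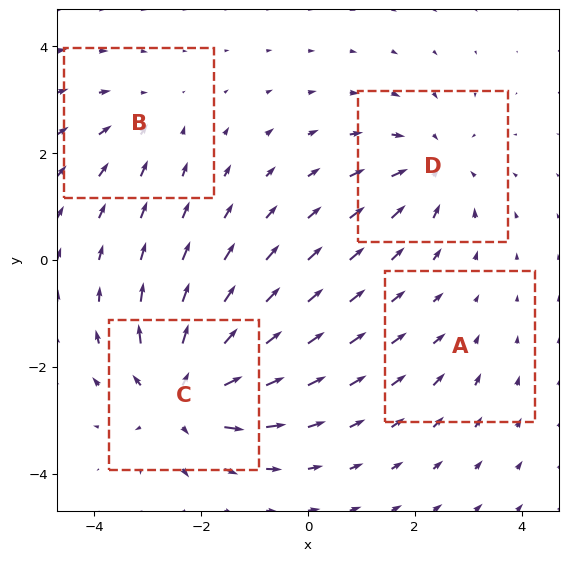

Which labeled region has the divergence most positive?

Divergence at each region's feature centre — A: about -2, B: about -3, C: about +7, D: about -5. Region C is most positive.

C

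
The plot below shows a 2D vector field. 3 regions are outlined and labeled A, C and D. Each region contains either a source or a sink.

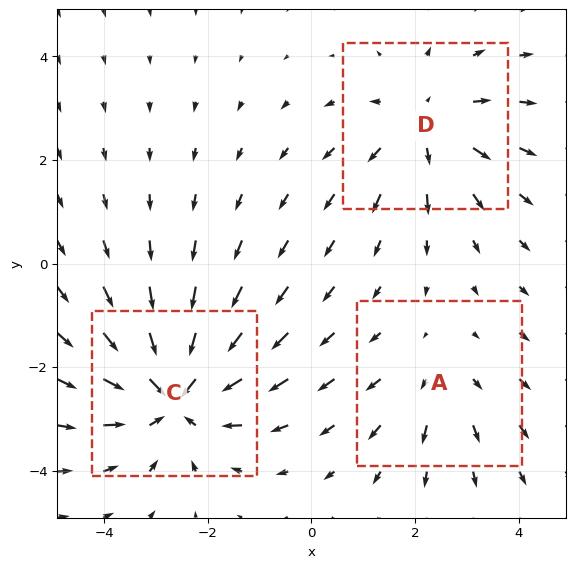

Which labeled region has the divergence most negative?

Divergence at each region's feature centre — A: about +2, C: about -4, D: about +3. Region C is most negative.

C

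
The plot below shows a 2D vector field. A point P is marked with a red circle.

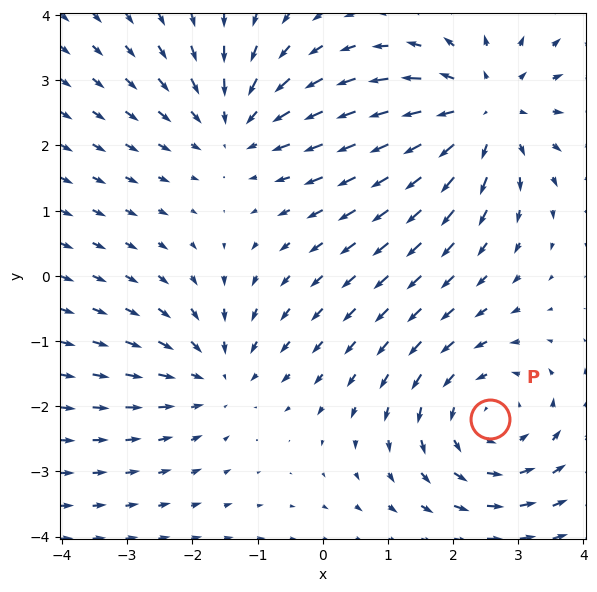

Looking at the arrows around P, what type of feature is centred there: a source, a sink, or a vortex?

At P (2.6, -2.2) the arrows circulate counterclockwise. Divergence ≈0, curl about +3 — near-zero divergence with nonzero curl is a vortex.

vortex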